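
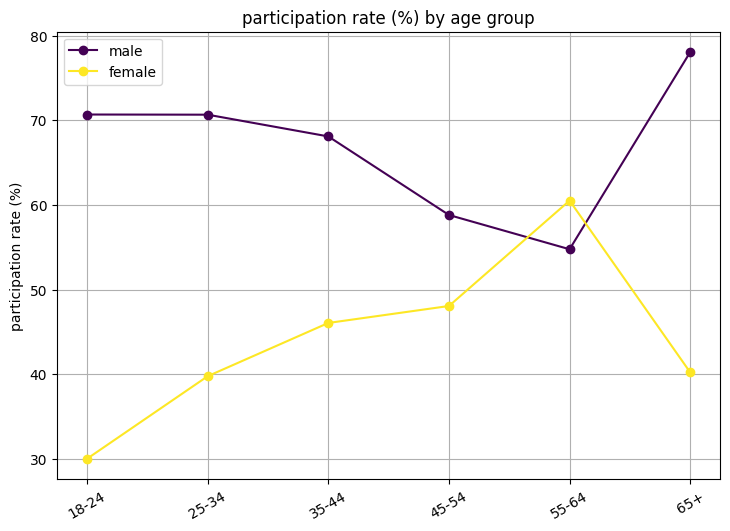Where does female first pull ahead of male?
45-54: female ≈ 50 vs male ≈ 60 (not yet); 55-64: female ≈ 60 vs male ≈ 55 (first crossover).

55-64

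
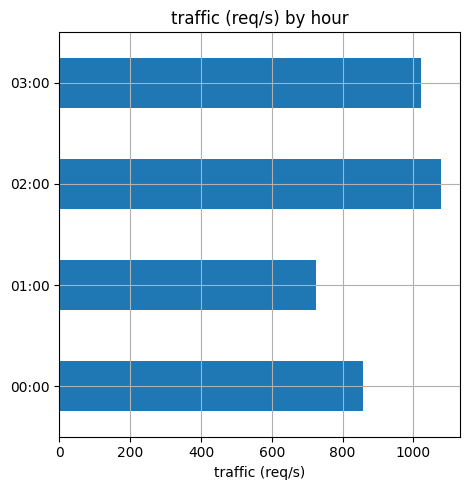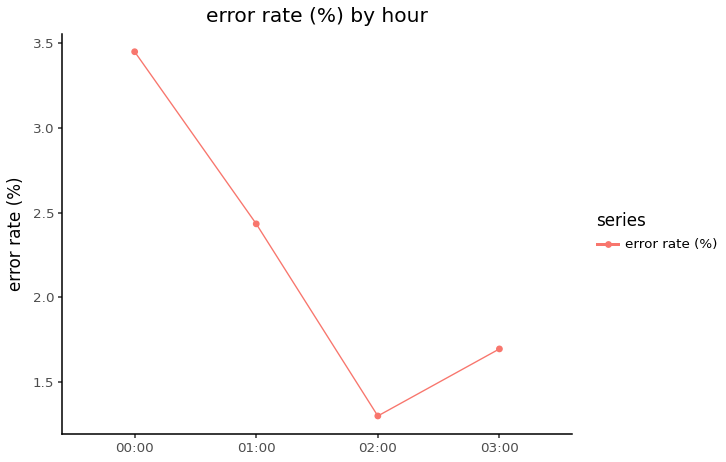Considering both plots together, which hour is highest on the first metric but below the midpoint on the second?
02:00

Chart 2 median error rate (%) ≈ 2; below-median hours: 02:00, 03:00. Among those, 02:00 has the highest traffic (req/s) (≈ 1100).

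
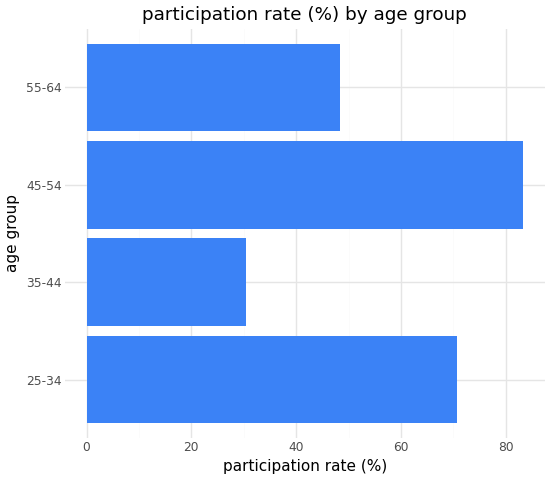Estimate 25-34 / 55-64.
≈ 1.4×

25-34 ≈ 70, 55-64 ≈ 50; 70/50 ≈ 1.4.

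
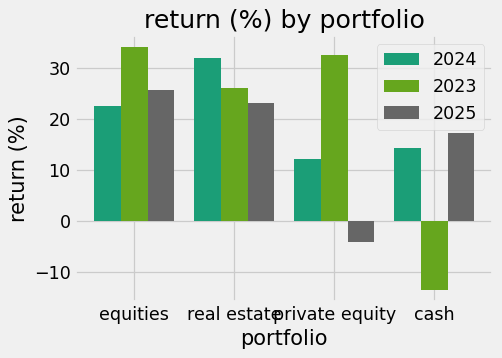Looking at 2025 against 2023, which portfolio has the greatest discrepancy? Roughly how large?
private equity, ≈ 35 %

private equity: 2025 ≈ -5, 2023 ≈ 30 → gap ≈ 35. Next-largest (cash) is only ≈ 30.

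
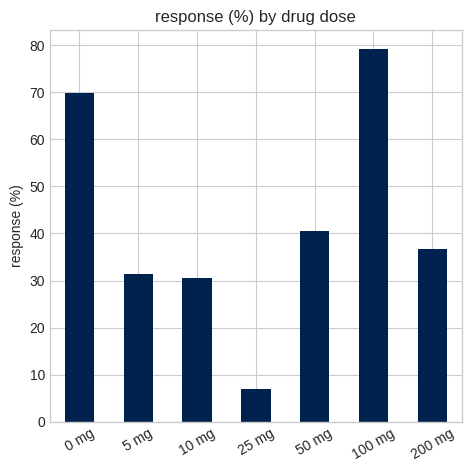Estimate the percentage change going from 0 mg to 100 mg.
0 mg ≈ 70, 100 mg ≈ 80; (80 − 70) / 70 ≈ +14.3%.

≈ +14.3%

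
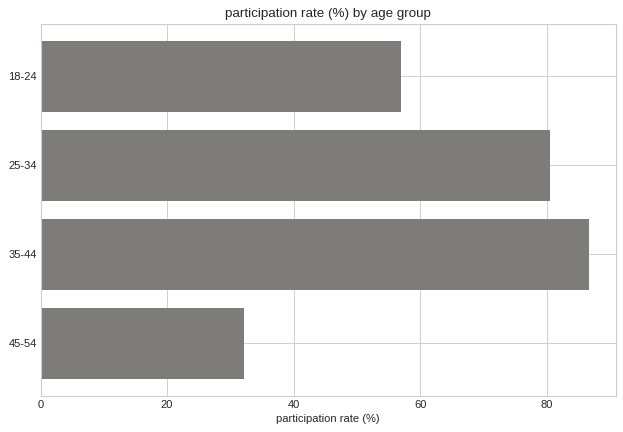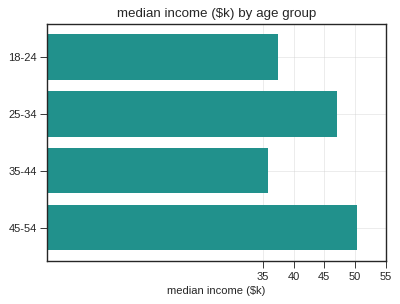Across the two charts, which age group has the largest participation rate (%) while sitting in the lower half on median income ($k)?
35-44

Chart 2 median median income ($k) ≈ 40; below-median age groups: 18-24, 35-44. Among those, 35-44 has the highest participation rate (%) (≈ 90).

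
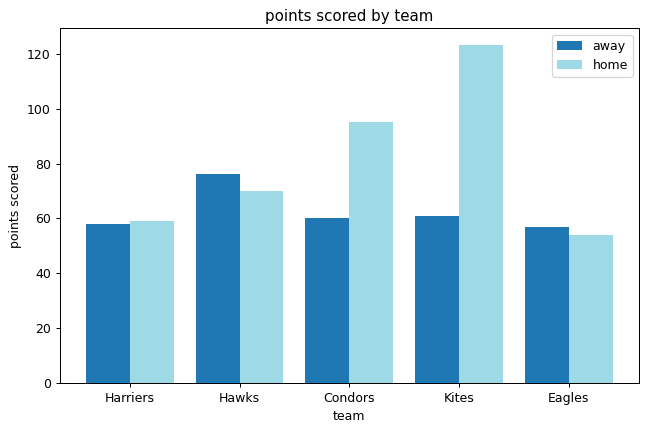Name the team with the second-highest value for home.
Top 3 for home: Kites ≈ 120, Condors ≈ 100, Hawks ≈ 80.

Condors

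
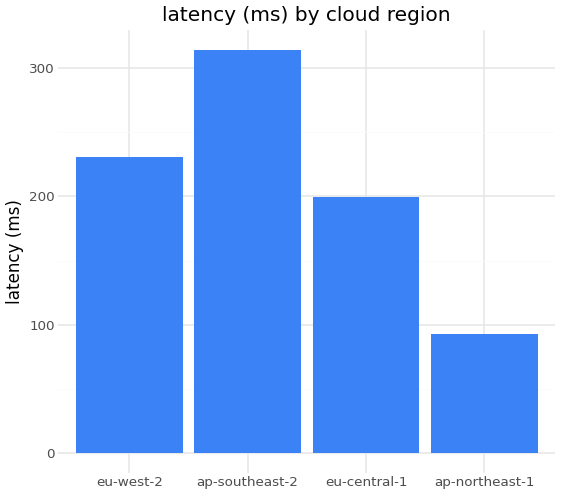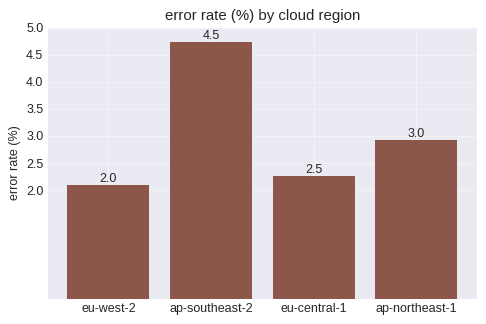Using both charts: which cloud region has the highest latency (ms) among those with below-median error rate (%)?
Chart 2 median error rate (%) ≈ 2.5; below-median cloud regions: eu-west-2, eu-central-1. Among those, eu-west-2 has the highest latency (ms) (≈ 250).

eu-west-2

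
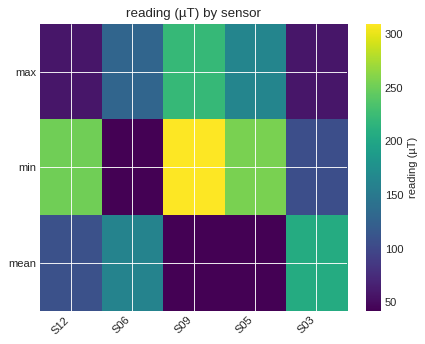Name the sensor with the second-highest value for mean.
S06

Top 3 for mean: S03 ≈ 200, S06 ≈ 150, S12 ≈ 100.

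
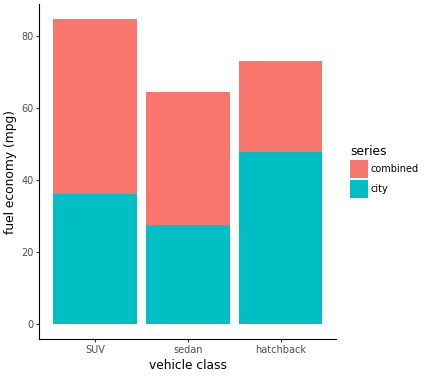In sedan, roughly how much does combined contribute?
combined top ≈ 60, bottom ≈ 30; segment ≈ 30.

≈ 30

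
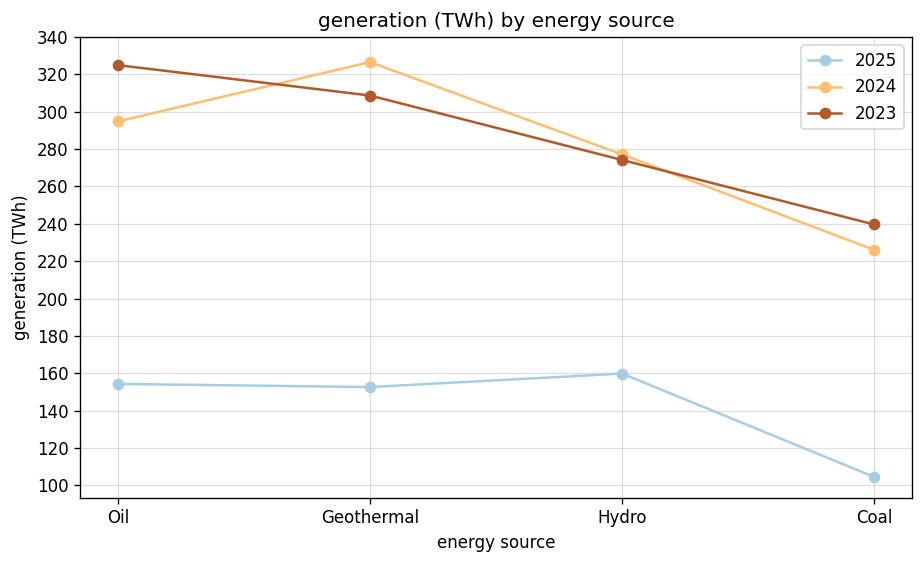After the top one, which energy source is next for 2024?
Oil

Top 3 for 2024: Geothermal ≈ 320, Oil ≈ 300, Hydro ≈ 280.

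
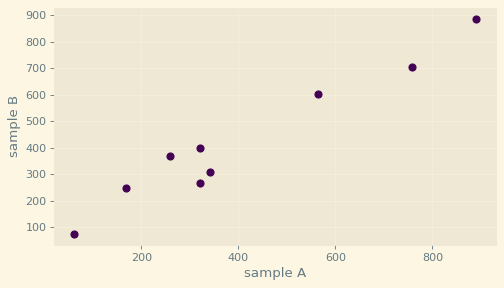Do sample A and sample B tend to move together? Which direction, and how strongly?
Points are positively correlated; strong (|r| ≈ 1.0).

positive, strong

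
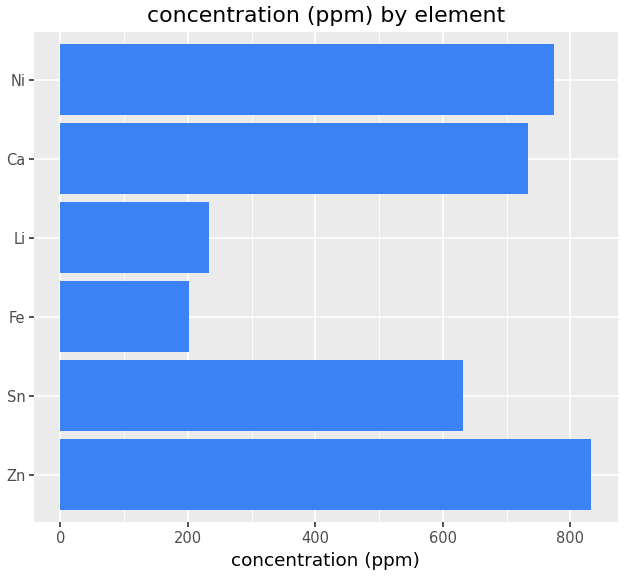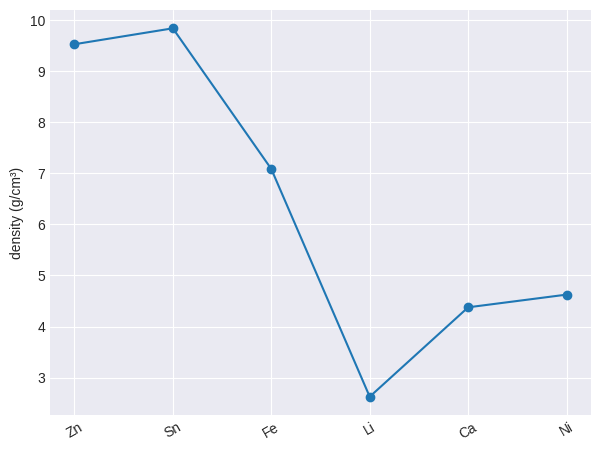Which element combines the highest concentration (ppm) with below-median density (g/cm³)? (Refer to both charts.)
Chart 2 median density (g/cm³) ≈ 6; below-median elements: Li, Ca, Ni. Among those, Ni has the highest concentration (ppm) (≈ 800).

Ni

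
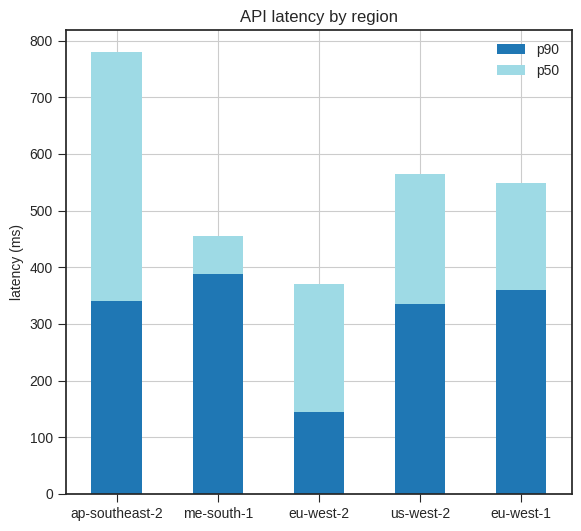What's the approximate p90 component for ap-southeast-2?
p90 top ≈ 300, bottom ≈ 0; segment ≈ 300.

≈ 300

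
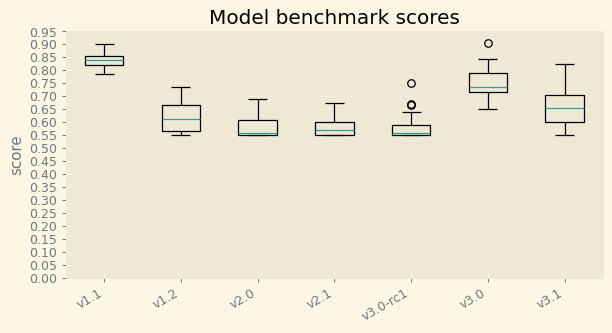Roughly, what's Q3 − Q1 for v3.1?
Q3 ≈ 0.70, Q1 ≈ 0.60; IQR ≈ 0.10.

≈ 0.10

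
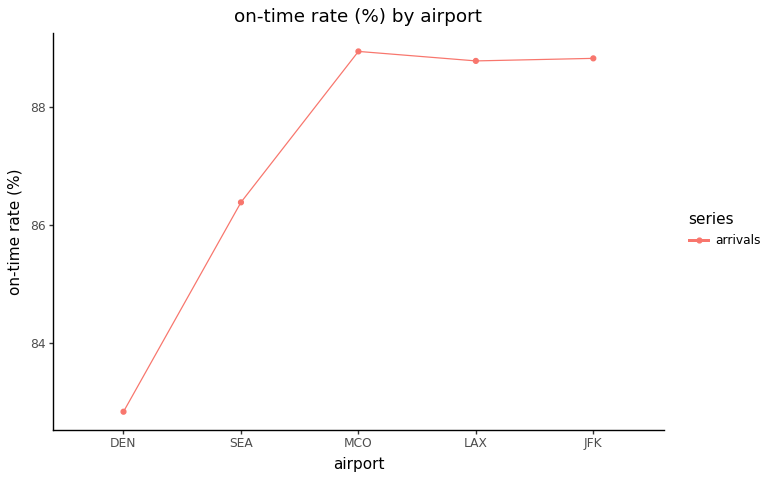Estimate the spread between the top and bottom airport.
≈ 6

Max MCO ≈ 89, min DEN ≈ 83; range ≈ 6.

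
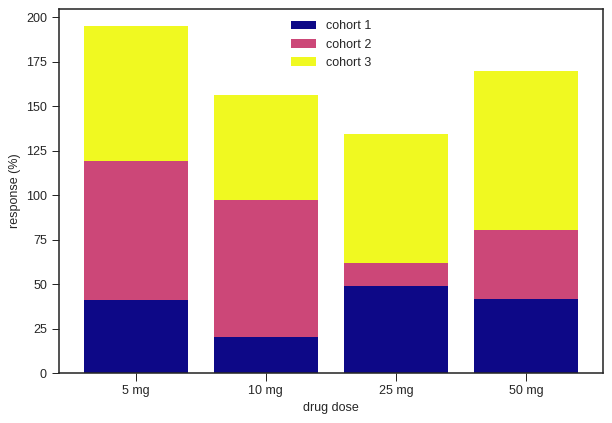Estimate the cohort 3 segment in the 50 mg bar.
≈ 80

cohort 3 top ≈ 160, bottom ≈ 80; segment ≈ 80.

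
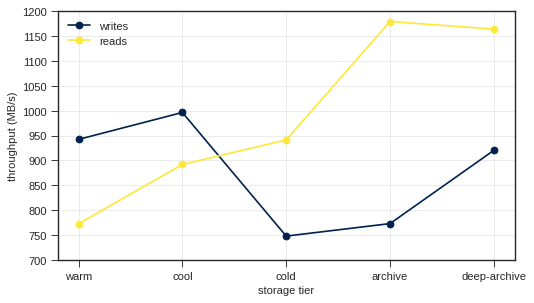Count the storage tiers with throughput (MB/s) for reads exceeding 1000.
Above 1000: archive, deep-archive.

2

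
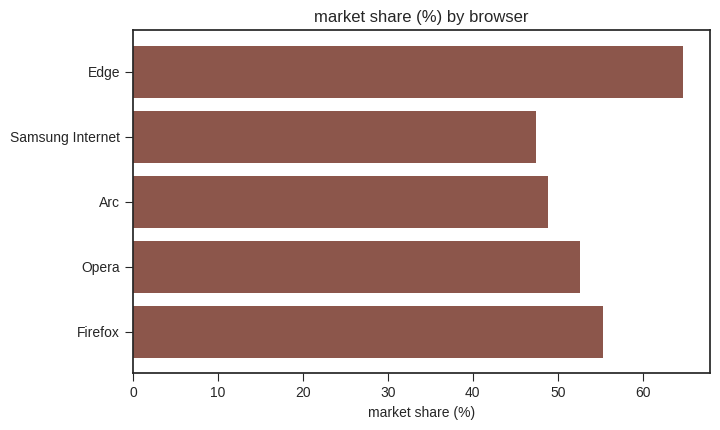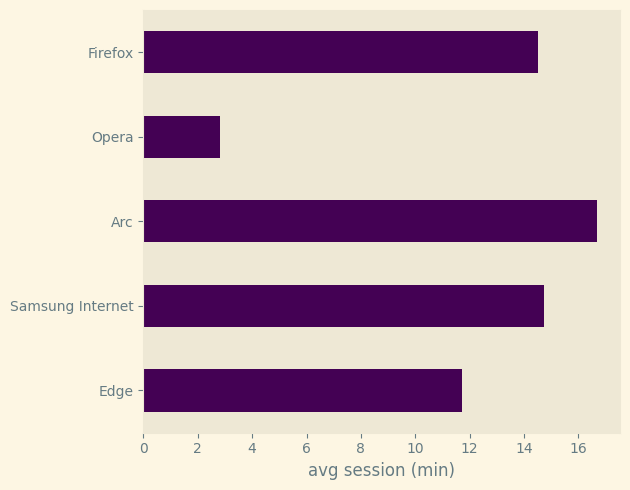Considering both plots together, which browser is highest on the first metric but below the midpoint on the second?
Chart 2 median avg session (min) ≈ 14; below-median browsers: Edge, Opera. Among those, Edge has the highest market share (%) (≈ 60).

Edge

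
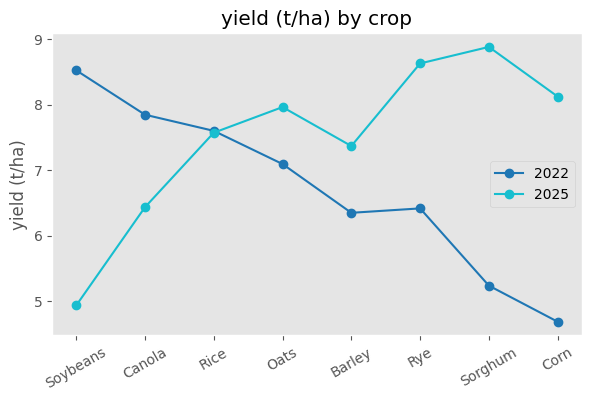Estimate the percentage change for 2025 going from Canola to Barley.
Canola ≈ 6.5, Barley ≈ 7.5; (7.5 − 6.5) / 6.5 ≈ +15.4%.

≈ +15.4%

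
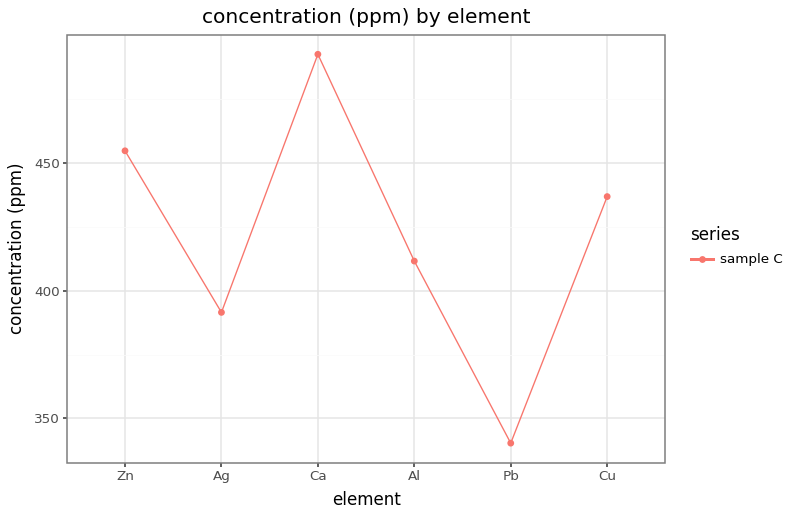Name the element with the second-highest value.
Top 3: Ca ≈ 500, Zn ≈ 460, Cu ≈ 440.

Zn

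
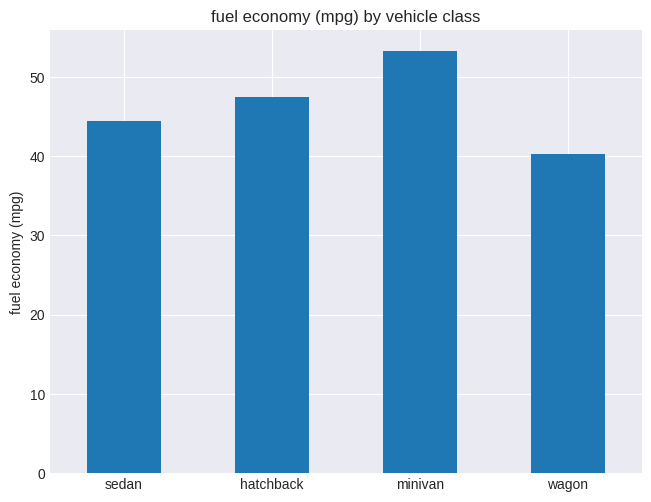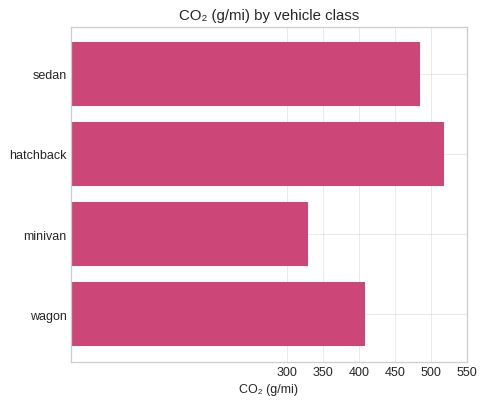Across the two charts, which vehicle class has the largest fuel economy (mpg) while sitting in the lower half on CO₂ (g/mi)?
Chart 2 median CO₂ (g/mi) ≈ 450; below-median vehicle classes: minivan, wagon. Among those, minivan has the highest fuel economy (mpg) (≈ 55).

minivan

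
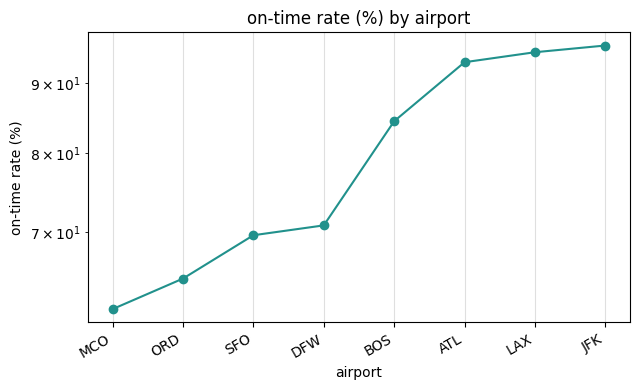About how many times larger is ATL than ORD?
≈ 1.46×

ATL ≈ 95, ORD ≈ 65; 95/65 ≈ 1.46.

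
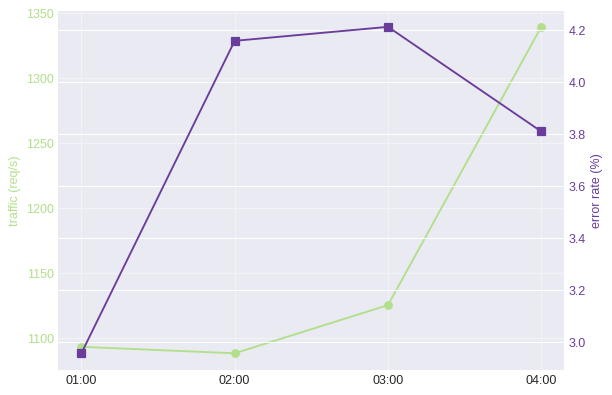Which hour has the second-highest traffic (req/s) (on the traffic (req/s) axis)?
03:00

Top 3 (on the traffic (req/s) axis): 04:00 ≈ 1350, 03:00 ≈ 1125, 01:00 ≈ 1100.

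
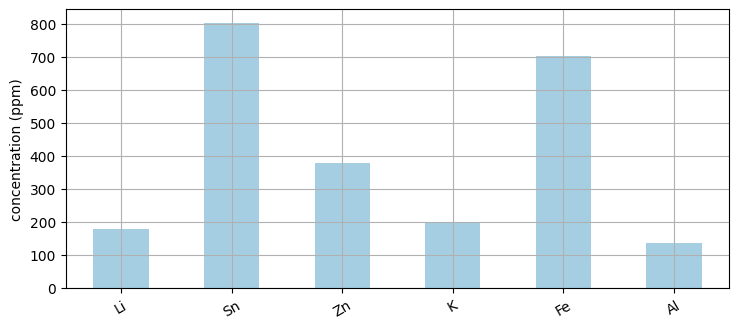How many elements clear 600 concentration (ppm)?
Above 600: Sn, Fe.

2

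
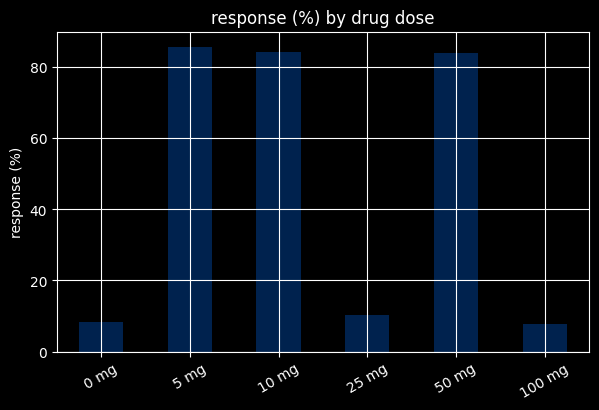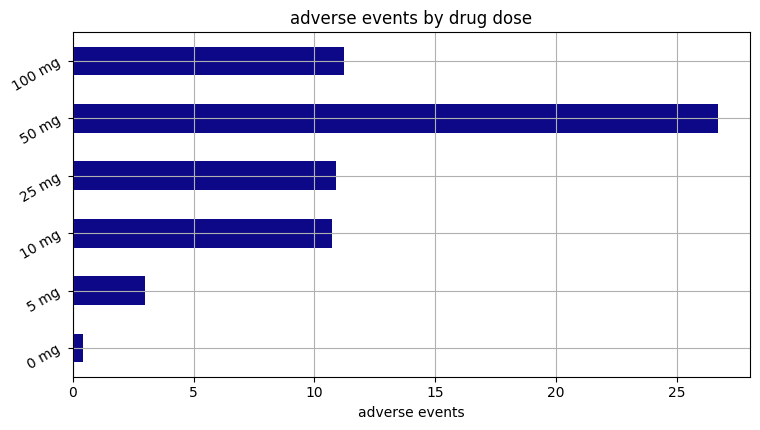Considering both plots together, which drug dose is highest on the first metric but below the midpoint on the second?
Chart 2 median adverse events ≈ 10; below-median drug doses: 0 mg, 5 mg, 10 mg. Among those, 5 mg has the highest response (%) (≈ 90).

5 mg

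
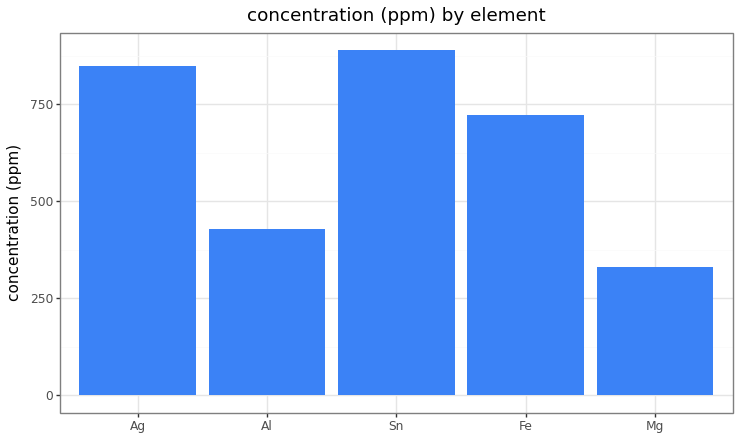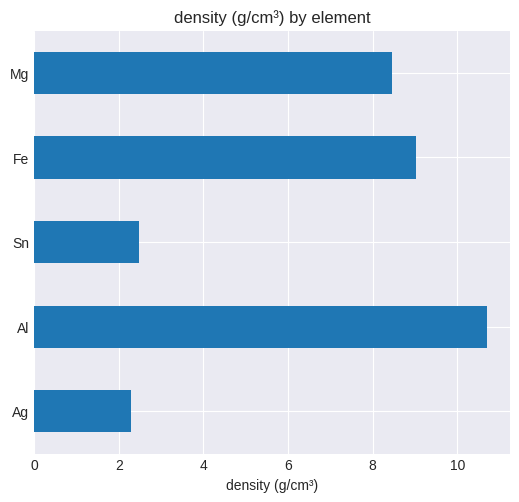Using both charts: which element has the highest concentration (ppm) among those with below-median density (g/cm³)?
Sn

Chart 2 median density (g/cm³) ≈ 8; below-median elements: Ag, Sn. Among those, Sn has the highest concentration (ppm) (≈ 900).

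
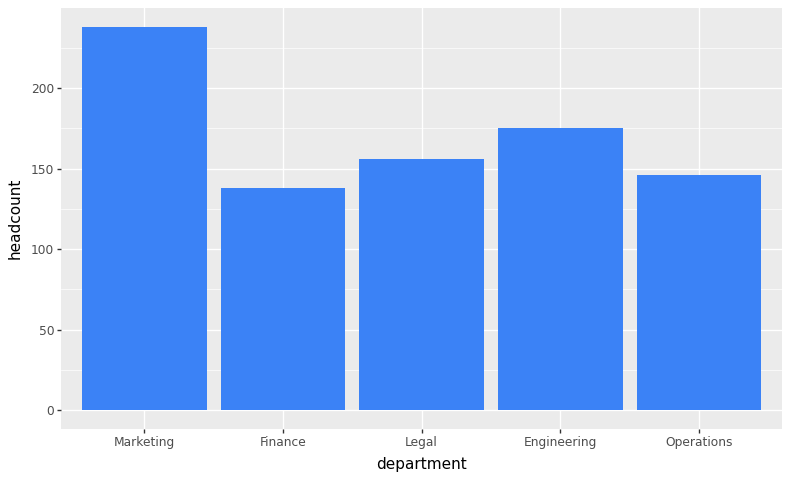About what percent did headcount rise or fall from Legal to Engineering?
Legal ≈ 160, Engineering ≈ 180; (180 − 160) / 160 ≈ +12.5%.

≈ +12.5%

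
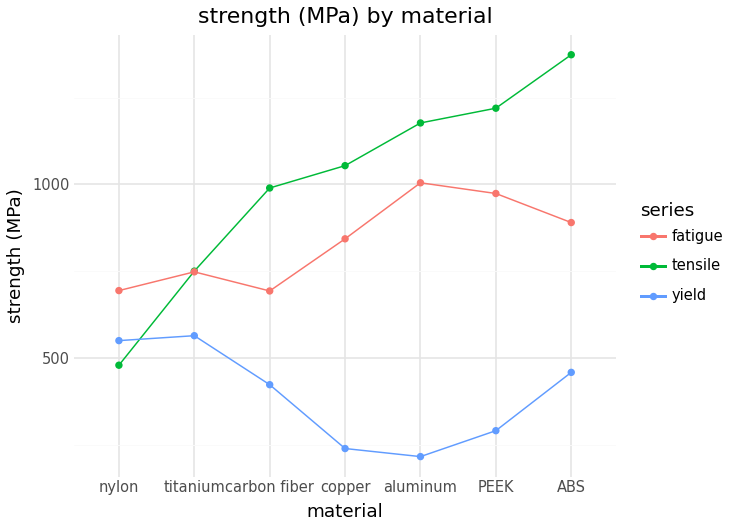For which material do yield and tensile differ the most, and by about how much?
aluminum: yield ≈ 200, tensile ≈ 1200 → gap ≈ 1000. Next-largest (PEEK) is only ≈ 900.

aluminum, ≈ 1000 MPa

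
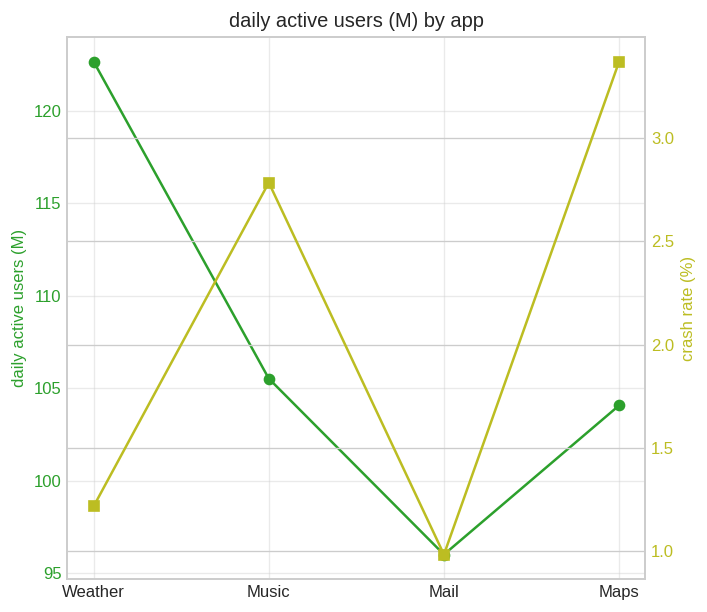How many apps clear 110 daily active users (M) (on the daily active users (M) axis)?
1

Above 110: Weather.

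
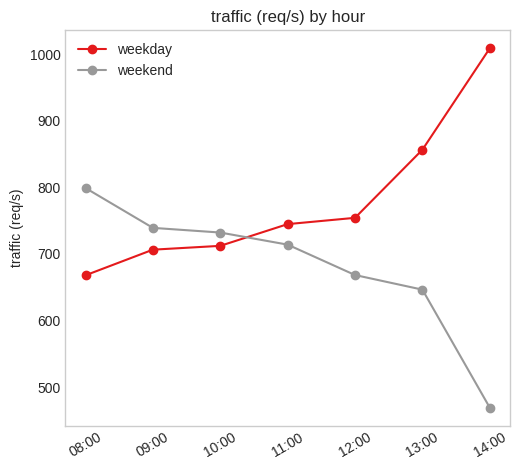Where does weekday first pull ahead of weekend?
10:00: weekday ≈ 700 vs weekend ≈ 750 (not yet); 11:00: weekday ≈ 750 vs weekend ≈ 700 (first crossover).

11:00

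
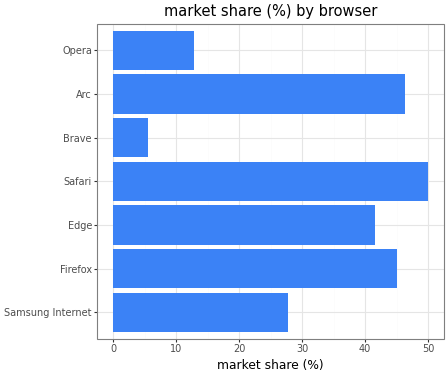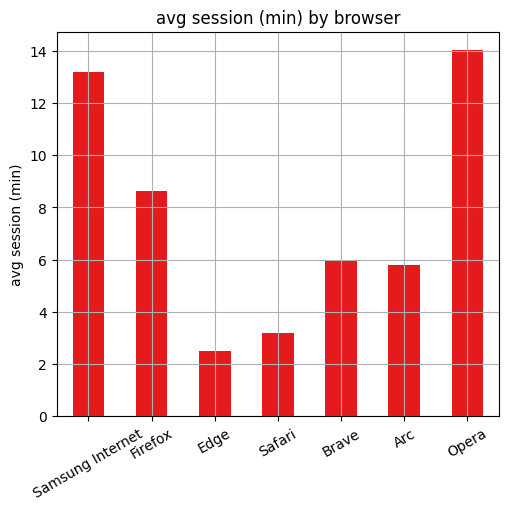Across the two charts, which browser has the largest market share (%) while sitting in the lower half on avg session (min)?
Safari

Chart 2 median avg session (min) ≈ 6; below-median browsers: Edge, Safari, Arc. Among those, Safari has the highest market share (%) (≈ 50).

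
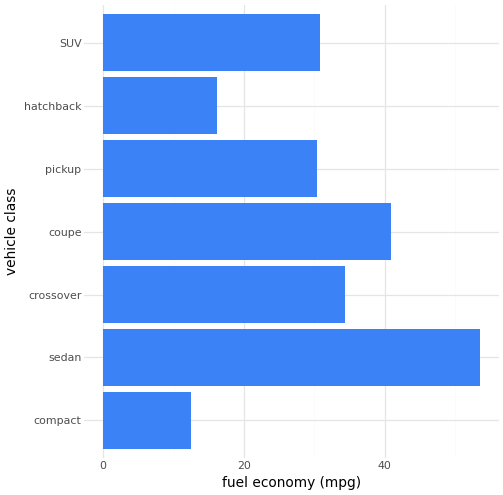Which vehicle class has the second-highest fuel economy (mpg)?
Top 3: sedan ≈ 55, coupe ≈ 40, crossover ≈ 35.

coupe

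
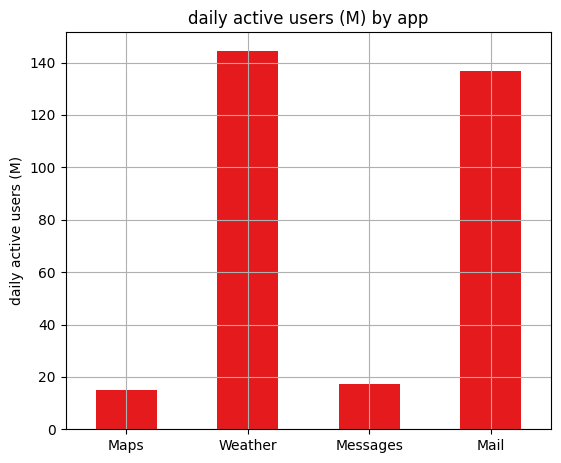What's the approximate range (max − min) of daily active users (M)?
≈ 120

Max Weather ≈ 140, min Maps ≈ 20; range ≈ 120.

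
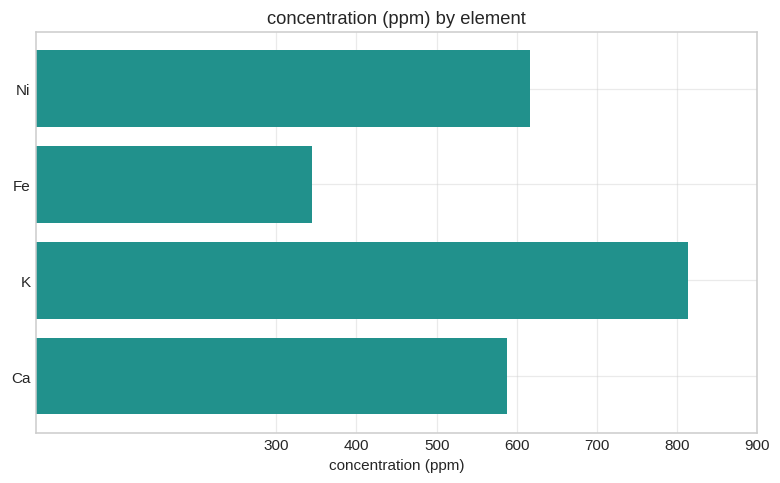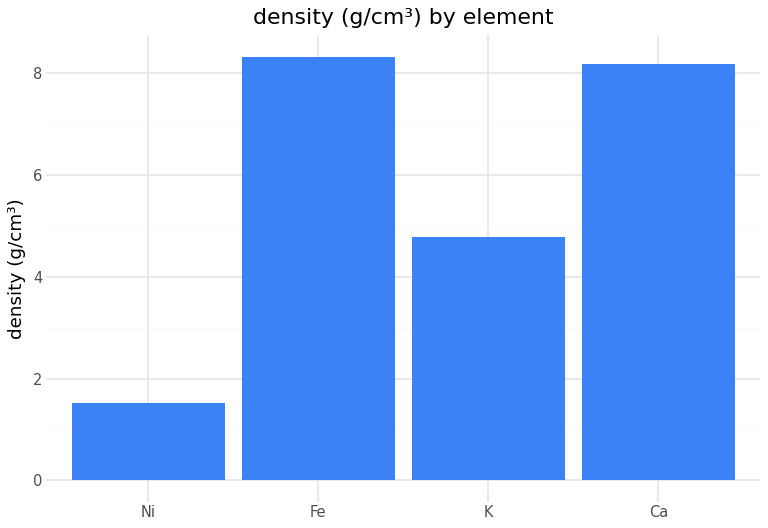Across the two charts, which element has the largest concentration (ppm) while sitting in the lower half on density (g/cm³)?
K

Chart 2 median density (g/cm³) ≈ 6; below-median elements: Ni, K. Among those, K has the highest concentration (ppm) (≈ 800).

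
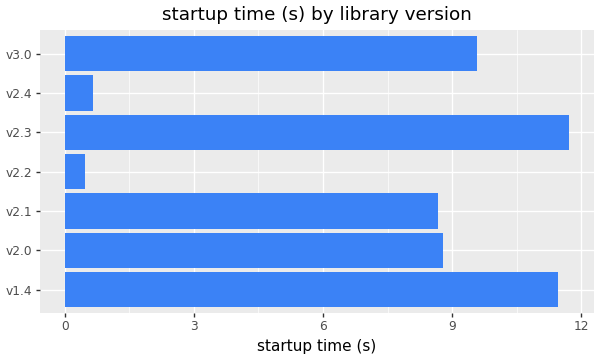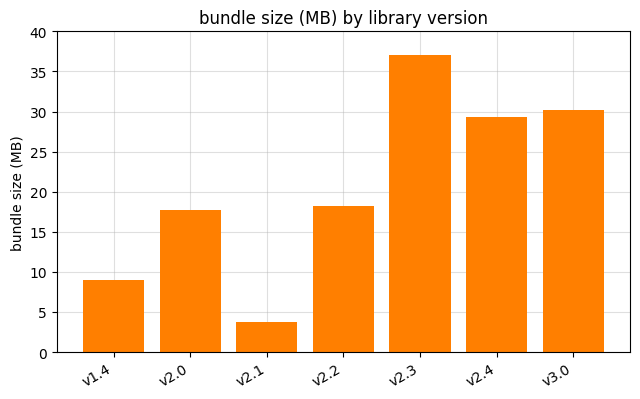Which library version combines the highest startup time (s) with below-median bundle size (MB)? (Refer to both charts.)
Chart 2 median bundle size (MB) ≈ 20; below-median library versions: v1.4, v2.0, v2.1. Among those, v1.4 has the highest startup time (s) (≈ 12).

v1.4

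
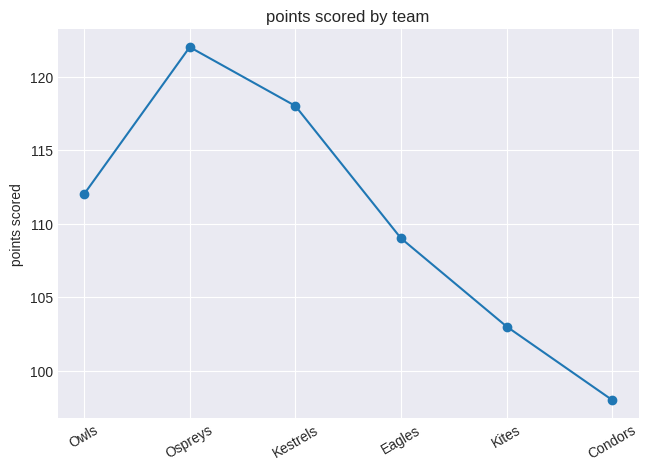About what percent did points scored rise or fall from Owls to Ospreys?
Owls ≈ 112, Ospreys ≈ 122; (122 − 112) / 112 ≈ +8.9%.

≈ +8.9%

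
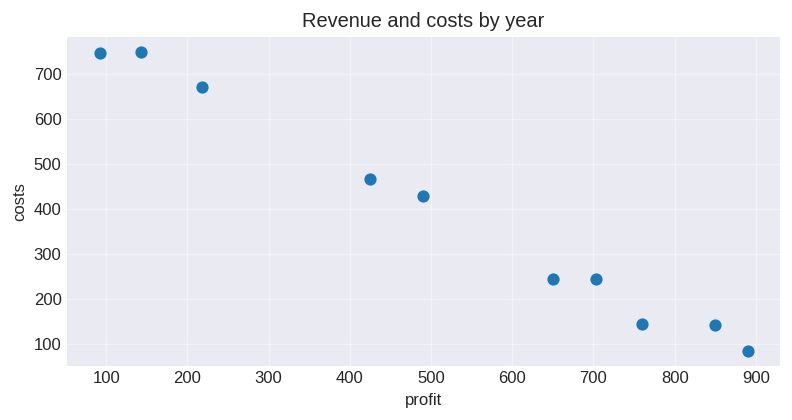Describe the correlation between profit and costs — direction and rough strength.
Points are negatively correlated; strong (|r| ≈ 1.0).

negative, strong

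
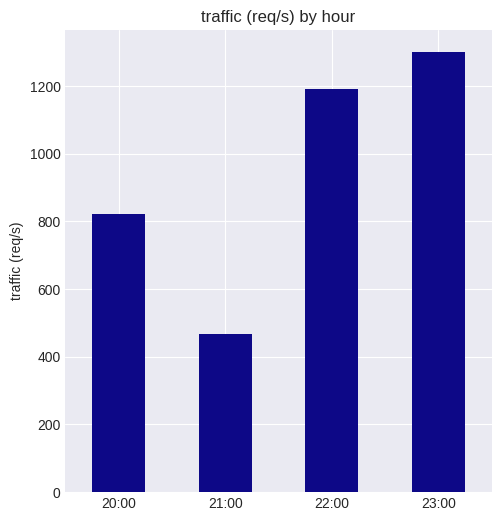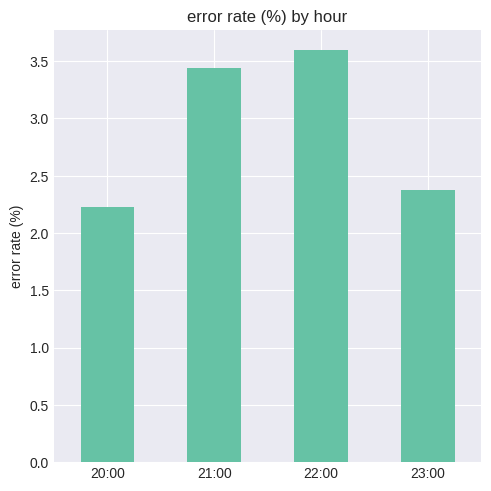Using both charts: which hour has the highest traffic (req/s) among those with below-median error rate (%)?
Chart 2 median error rate (%) ≈ 3; below-median hours: 20:00, 23:00. Among those, 23:00 has the highest traffic (req/s) (≈ 1200).

23:00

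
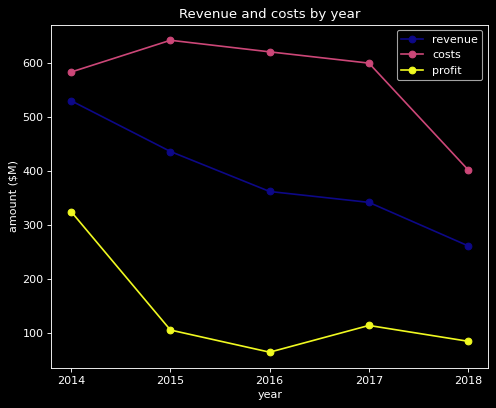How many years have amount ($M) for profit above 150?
Above 150: 2014.

1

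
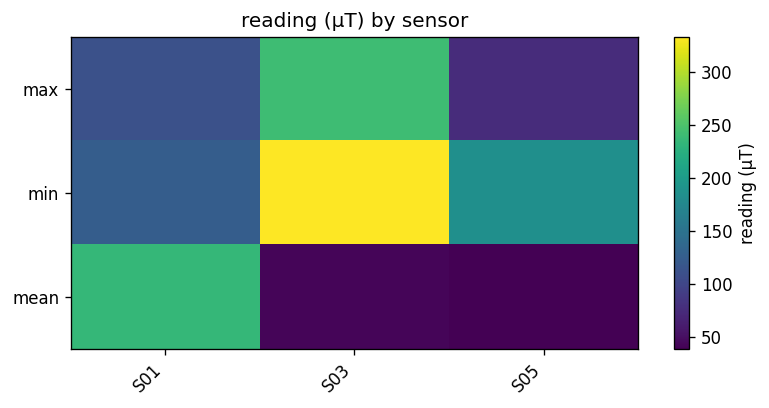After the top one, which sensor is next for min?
S05

Top 3 for min: S03 ≈ 325, S05 ≈ 175, S01 ≈ 125.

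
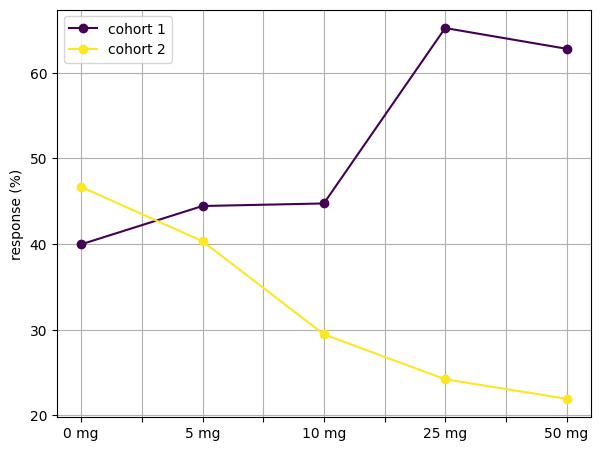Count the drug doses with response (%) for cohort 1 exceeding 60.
Above 60: 25 mg, 50 mg.

2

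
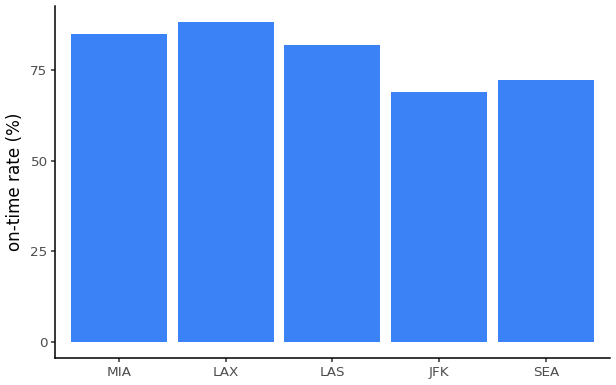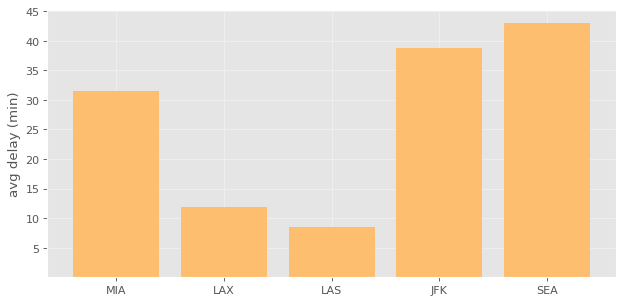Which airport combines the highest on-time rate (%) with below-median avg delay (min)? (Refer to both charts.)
Chart 2 median avg delay (min) ≈ 30; below-median airports: LAX, LAS. Among those, LAX has the highest on-time rate (%) (≈ 90).

LAX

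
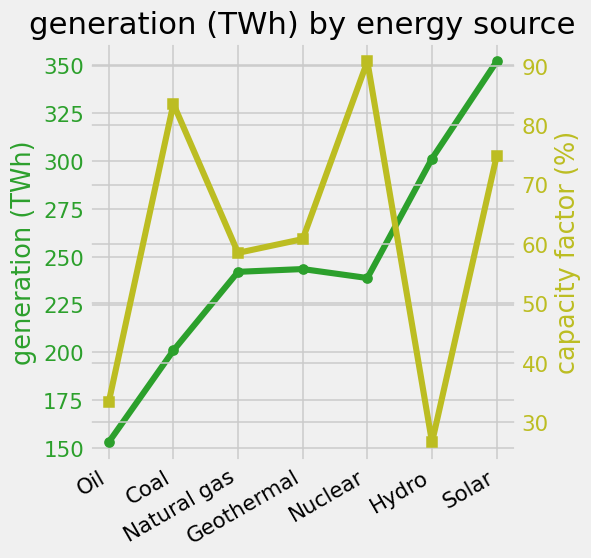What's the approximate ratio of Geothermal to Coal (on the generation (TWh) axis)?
≈ 1.2×

Geothermal ≈ 240, Coal ≈ 200; 240/200 ≈ 1.2.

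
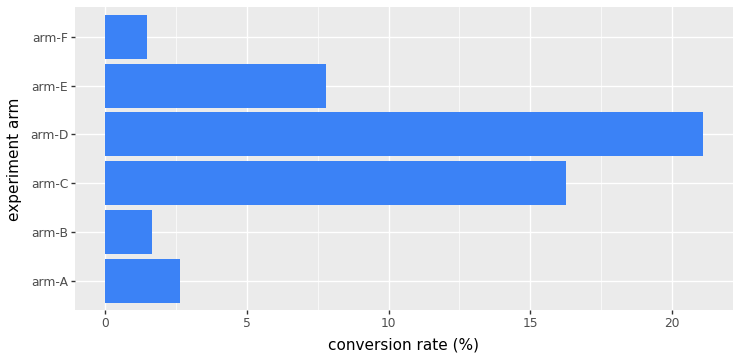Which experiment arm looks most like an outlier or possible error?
arm-D ≈ 22; the rest sit between ≈ 2 and ≈ 16.

arm-D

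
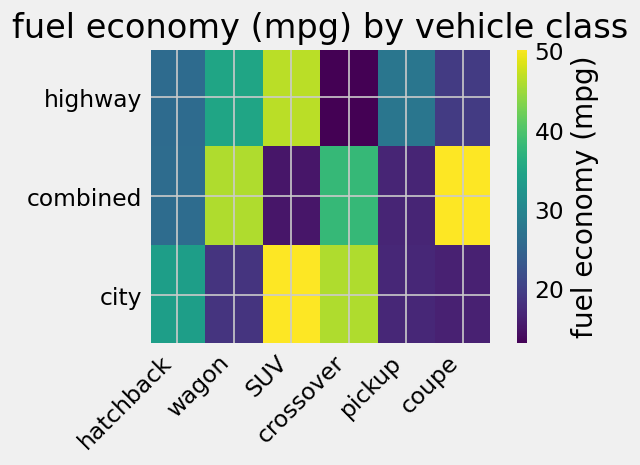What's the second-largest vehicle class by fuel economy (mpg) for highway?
Top 3 for highway: SUV ≈ 45, wagon ≈ 35, pickup ≈ 30.

wagon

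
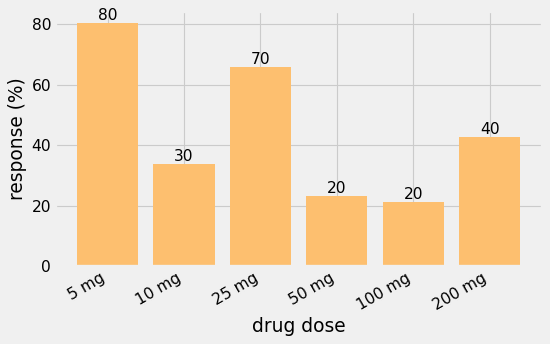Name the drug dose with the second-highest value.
25 mg

Top 3: 5 mg ≈ 80, 25 mg ≈ 70, 200 mg ≈ 40.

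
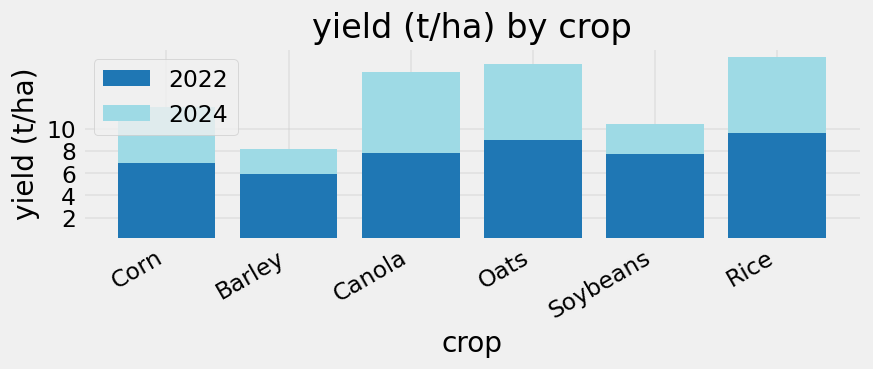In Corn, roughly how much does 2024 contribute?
2024 top ≈ 12, bottom ≈ 6; segment ≈ 6.

≈ 6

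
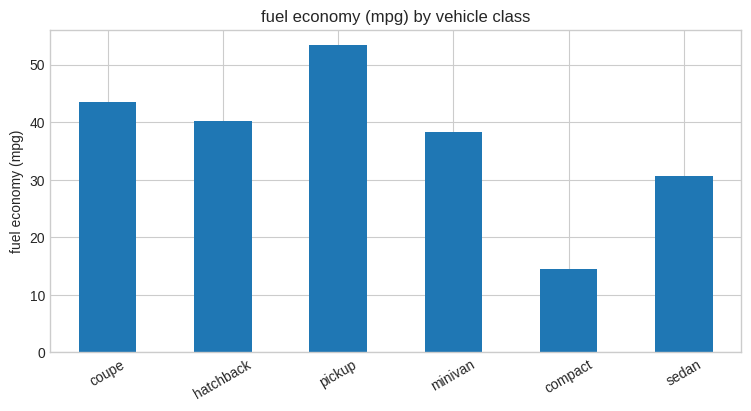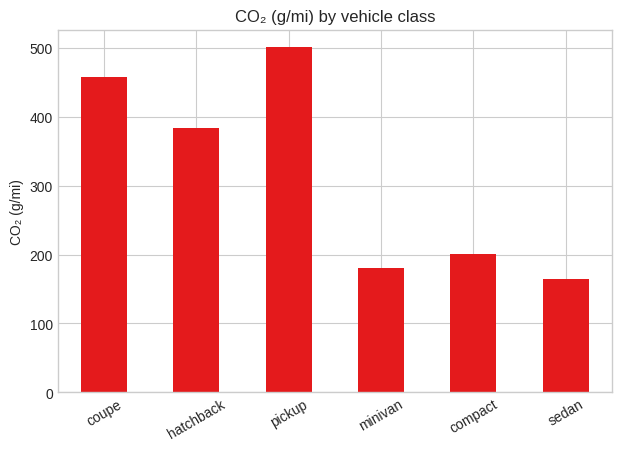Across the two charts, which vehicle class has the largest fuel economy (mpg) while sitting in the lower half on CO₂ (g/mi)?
minivan

Chart 2 median CO₂ (g/mi) ≈ 300; below-median vehicle classes: minivan, compact, sedan. Among those, minivan has the highest fuel economy (mpg) (≈ 40).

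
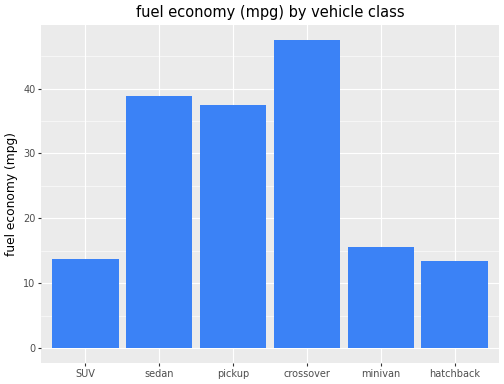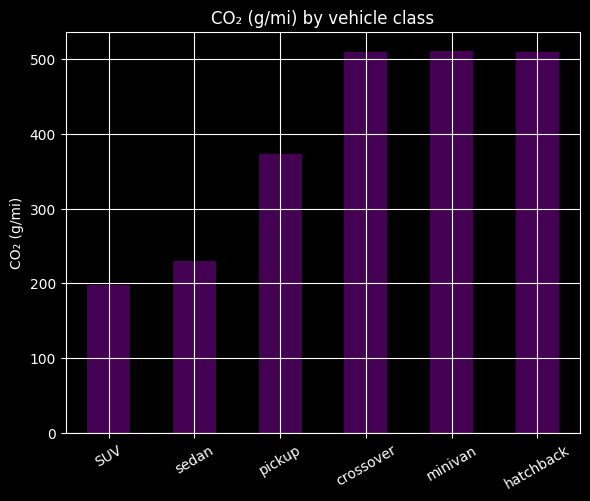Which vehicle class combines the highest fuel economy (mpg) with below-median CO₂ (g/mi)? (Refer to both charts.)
sedan

Chart 2 median CO₂ (g/mi) ≈ 450; below-median vehicle classes: SUV, sedan, pickup. Among those, sedan has the highest fuel economy (mpg) (≈ 40).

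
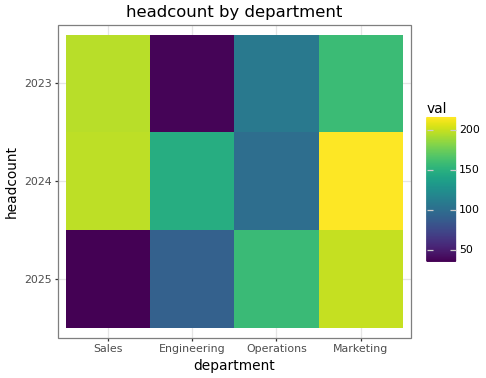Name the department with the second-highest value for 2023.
Marketing

Top 3 for 2023: Sales ≈ 200, Marketing ≈ 160, Operations ≈ 100.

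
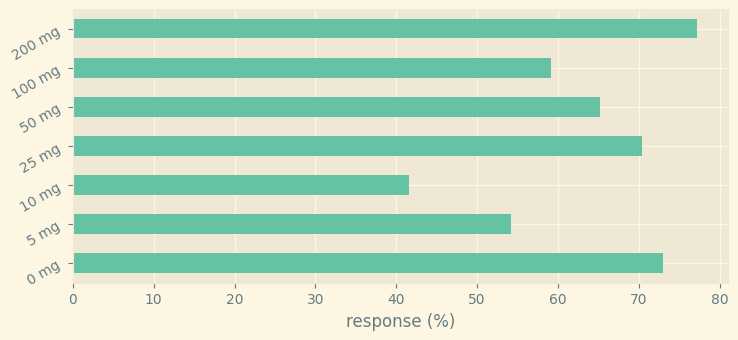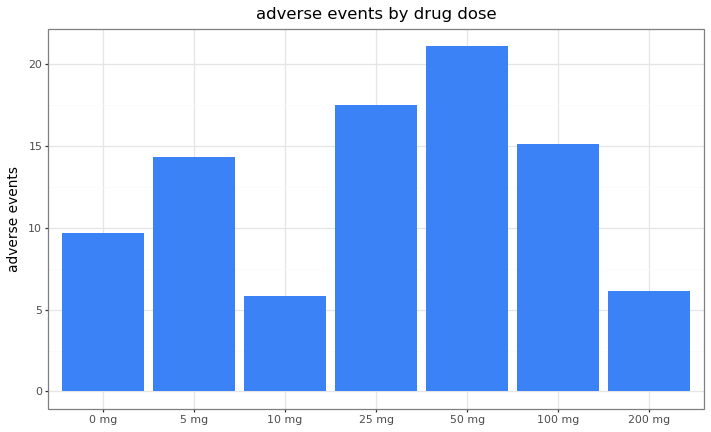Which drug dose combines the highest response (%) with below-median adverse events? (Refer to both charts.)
200 mg

Chart 2 median adverse events ≈ 14; below-median drug doses: 0 mg, 10 mg, 200 mg. Among those, 200 mg has the highest response (%) (≈ 80).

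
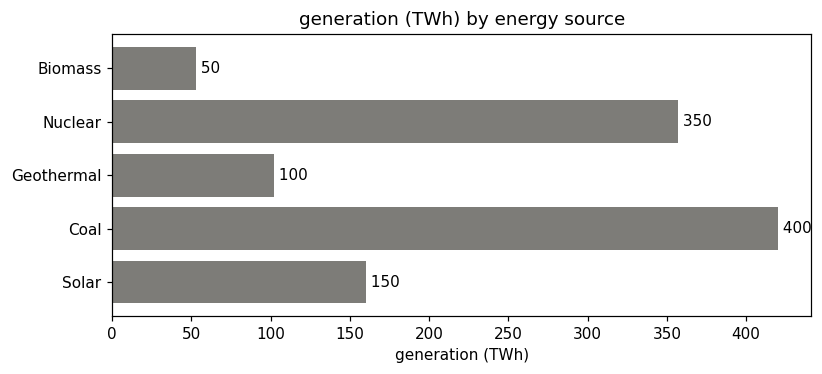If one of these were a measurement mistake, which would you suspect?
Coal ≈ 400; the rest sit between ≈ 50 and ≈ 350.

Coal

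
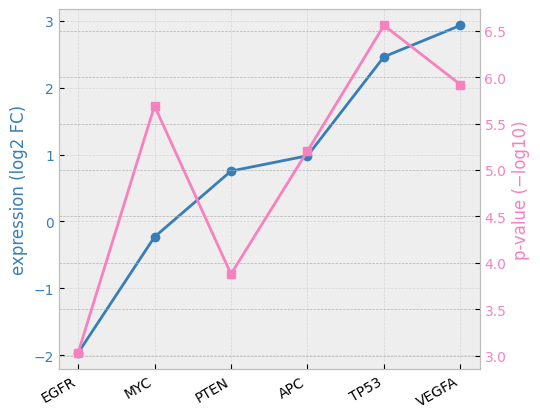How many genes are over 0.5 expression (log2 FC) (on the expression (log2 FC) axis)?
Above 0.5: PTEN, APC, TP53, VEGFA.

4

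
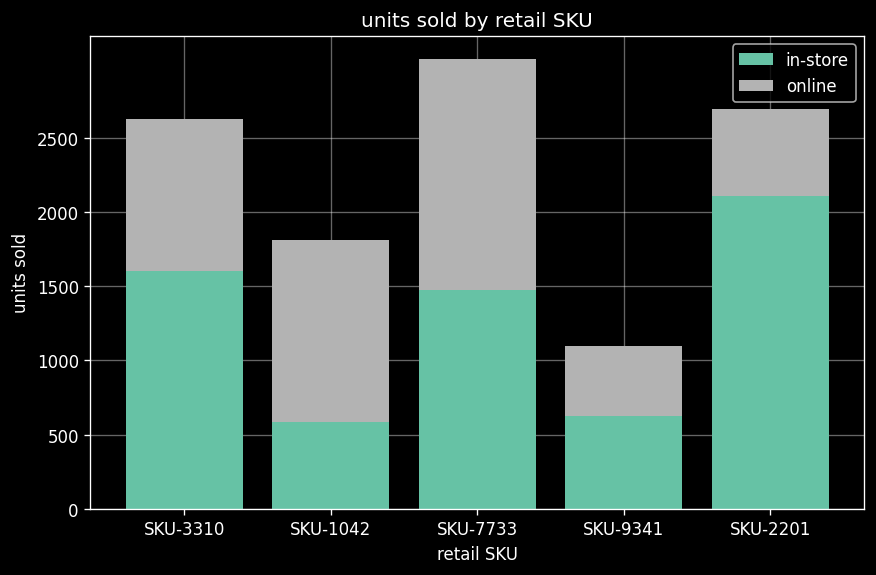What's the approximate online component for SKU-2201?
online top ≈ 2500, bottom ≈ 2000; segment ≈ 500.

≈ 500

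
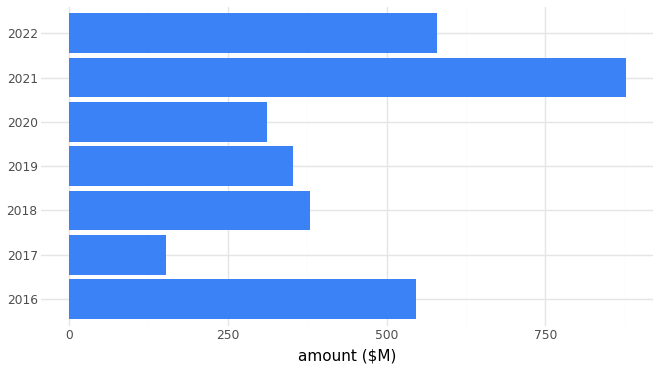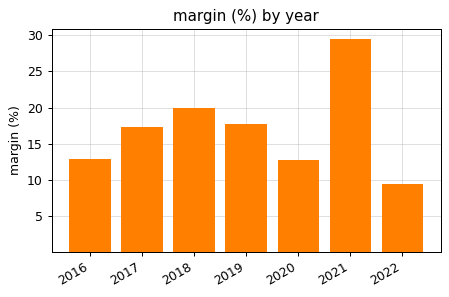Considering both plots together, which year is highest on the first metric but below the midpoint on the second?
Chart 2 median margin (%) ≈ 15; below-median years: 2016, 2020, 2022. Among those, 2022 has the highest amount ($M) (≈ 600).

2022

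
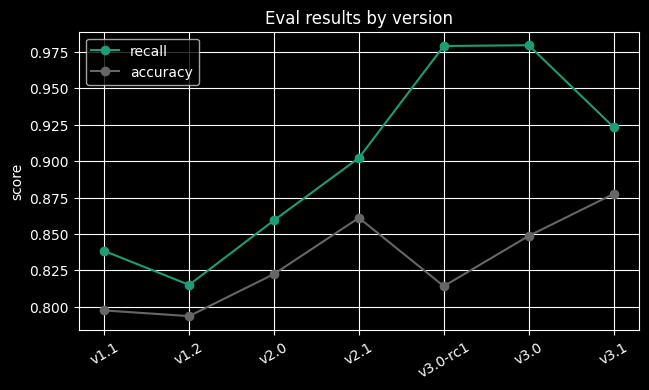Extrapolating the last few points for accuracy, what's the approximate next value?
Last three: 0.82, 0.84, 0.88 → slope ≈ 0.03/step → next ≈ 0.91.

≈ 0.91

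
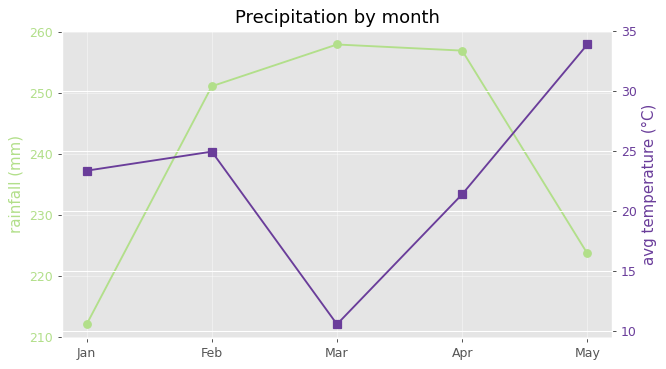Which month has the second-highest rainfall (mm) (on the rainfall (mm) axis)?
Apr

Top 3 (on the rainfall (mm) axis): Mar ≈ 260, Apr ≈ 255, Feb ≈ 250.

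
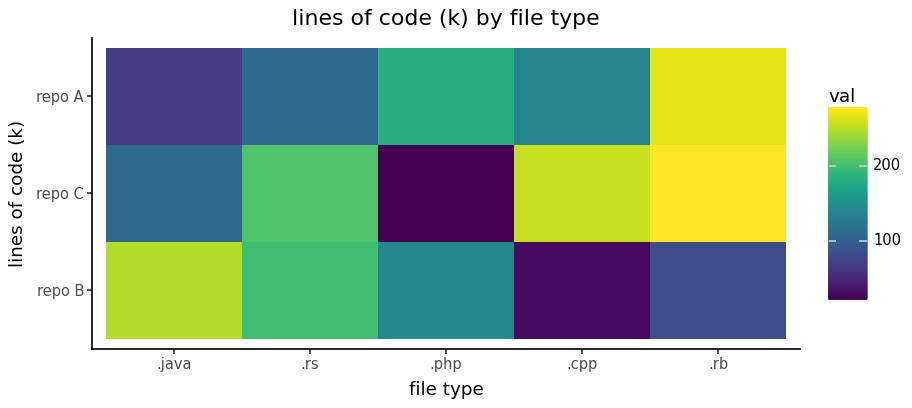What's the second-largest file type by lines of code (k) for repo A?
.php

Top 3 for repo A: .rb ≈ 275, .php ≈ 175, .cpp ≈ 125.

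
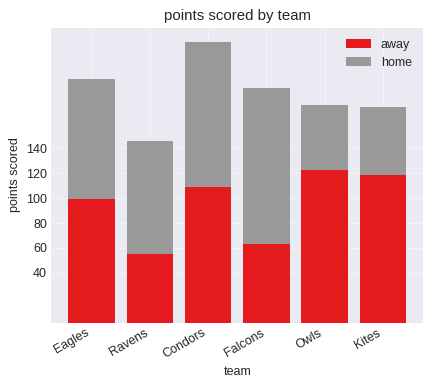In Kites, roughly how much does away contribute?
≈ 120

away top ≈ 120, bottom ≈ 0; segment ≈ 120.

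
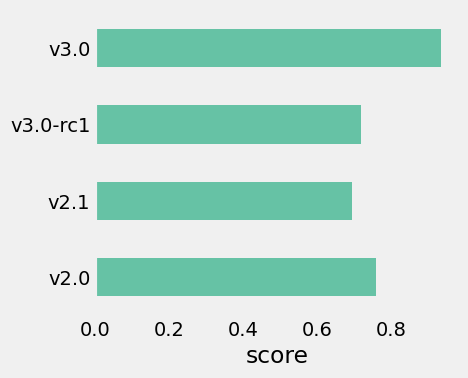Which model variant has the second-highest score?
v2.0

Top 3: v3.0 ≈ 0.9, v2.0 ≈ 0.8, v3.0-rc1 ≈ 0.7.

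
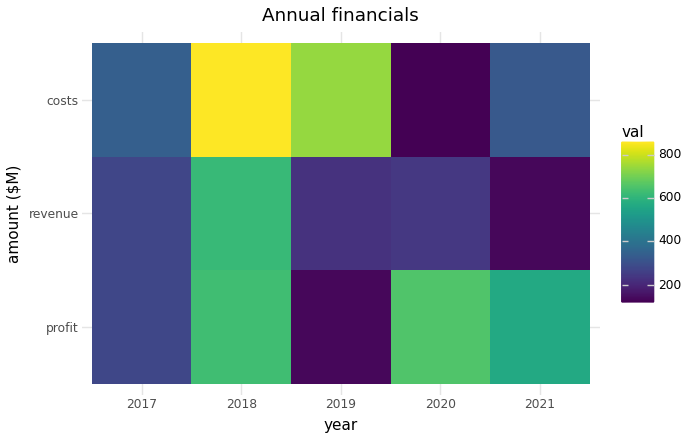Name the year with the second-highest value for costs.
2019

Top 3 for costs: 2018 ≈ 900, 2019 ≈ 700, 2017 ≈ 300.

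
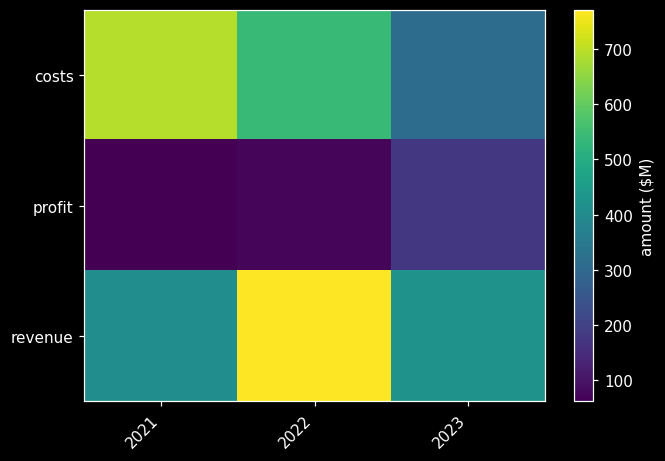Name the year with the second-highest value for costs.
2022

Top 3 for costs: 2021 ≈ 700, 2022 ≈ 500, 2023 ≈ 300.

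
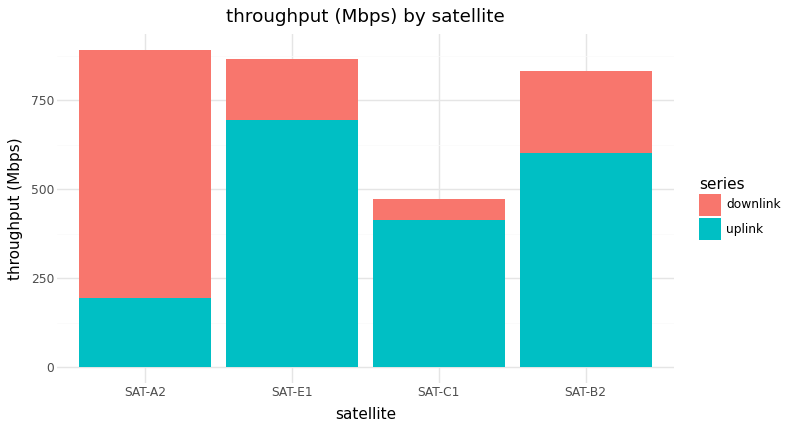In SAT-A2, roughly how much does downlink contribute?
≈ 700

downlink top ≈ 900, bottom ≈ 200; segment ≈ 700.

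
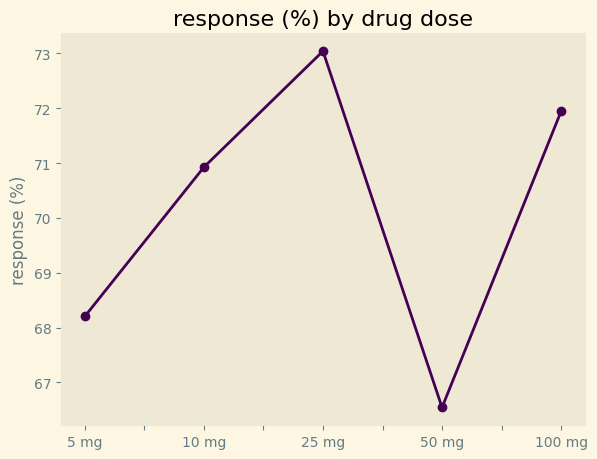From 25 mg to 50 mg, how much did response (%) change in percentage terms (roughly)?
25 mg ≈ 73, 50 mg ≈ 67; (67 − 73) / 73 ≈ -8.2%.

≈ -8.2%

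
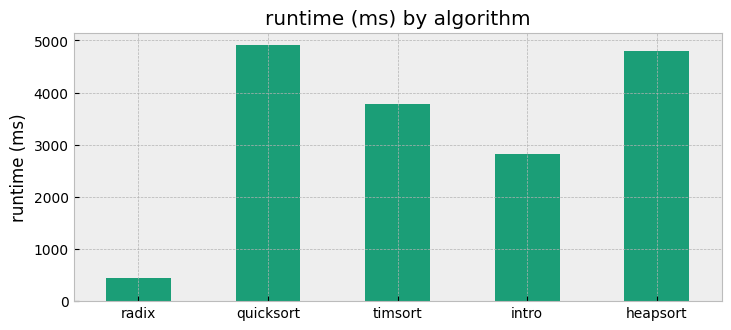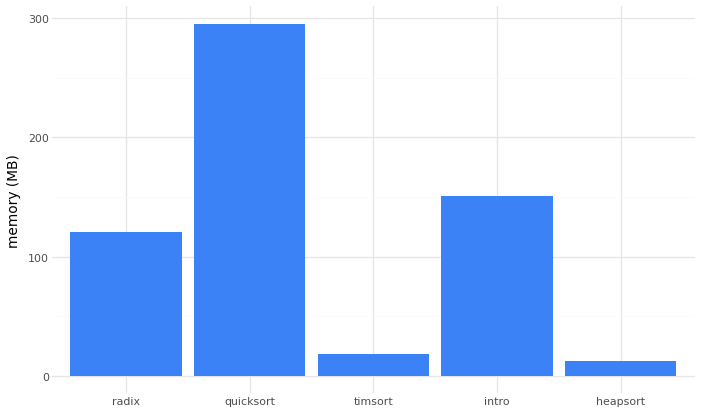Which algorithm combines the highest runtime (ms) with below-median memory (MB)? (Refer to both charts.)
heapsort

Chart 2 median memory (MB) ≈ 100; below-median algorithms: timsort, heapsort. Among those, heapsort has the highest runtime (ms) (≈ 5000).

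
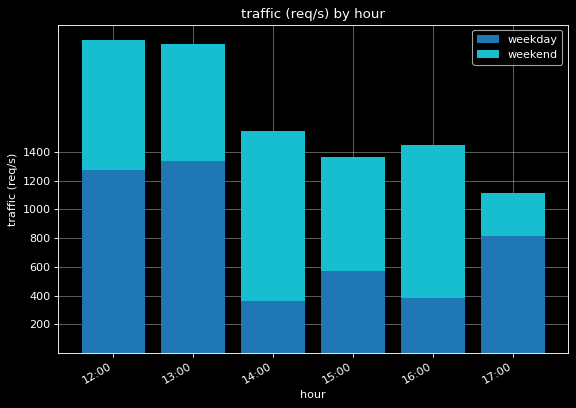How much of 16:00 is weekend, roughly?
weekend top ≈ 1400, bottom ≈ 400; segment ≈ 1000.

≈ 1000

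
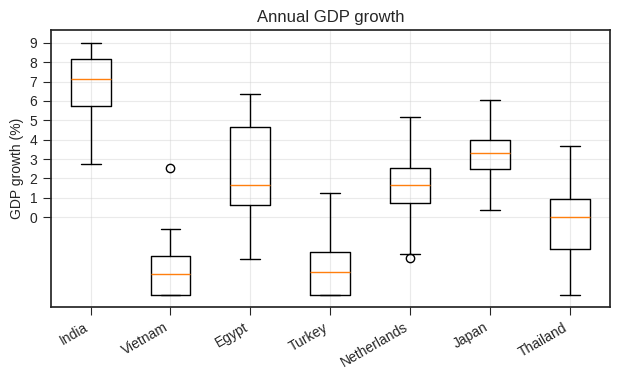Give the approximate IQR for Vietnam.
Q3 ≈ -2, Q1 ≈ -4; IQR ≈ 2.

≈ 2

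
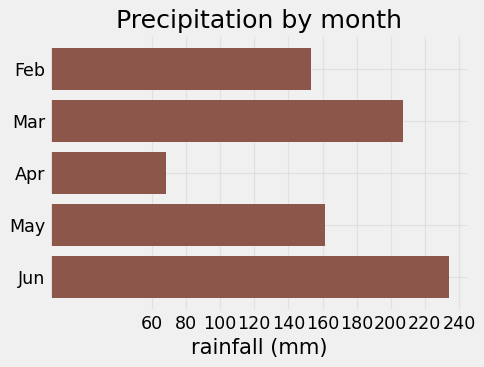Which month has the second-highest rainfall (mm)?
Top 3: Jun ≈ 240, Mar ≈ 200, May ≈ 160.

Mar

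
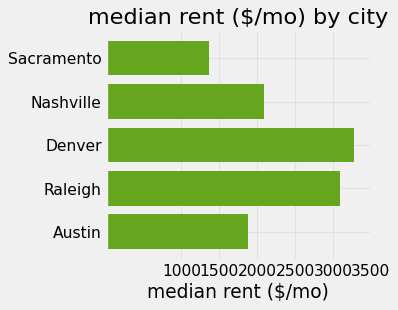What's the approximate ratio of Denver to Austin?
≈ 1.75×

Denver ≈ 3500, Austin ≈ 2000; 3500/2000 ≈ 1.75.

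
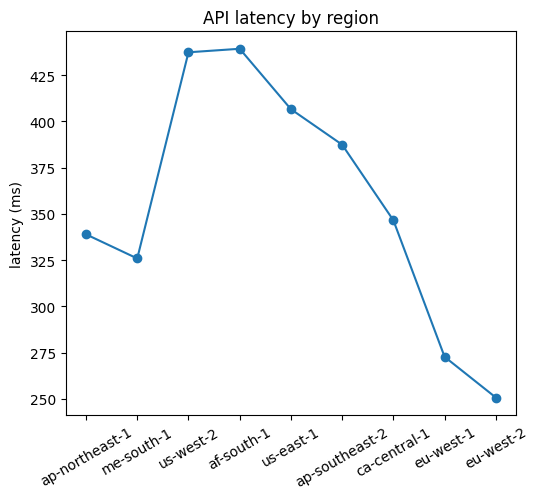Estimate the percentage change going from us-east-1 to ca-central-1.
≈ -15%

us-east-1 ≈ 400, ca-central-1 ≈ 340; (340 − 400) / 400 ≈ -15%.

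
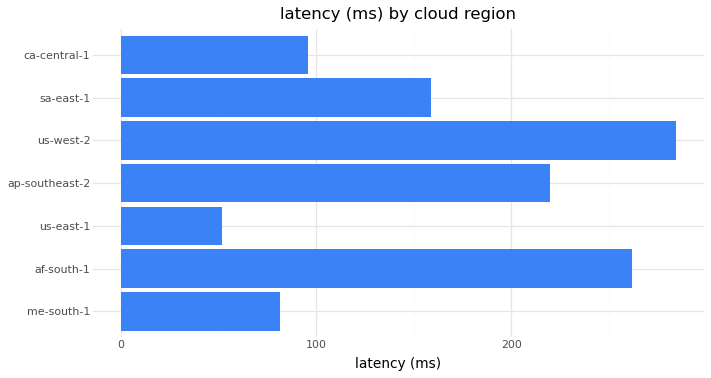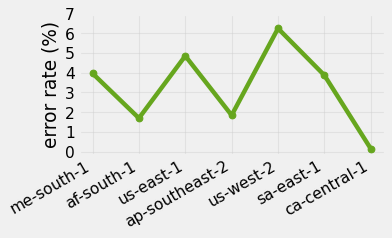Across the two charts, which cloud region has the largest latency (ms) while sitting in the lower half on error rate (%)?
Chart 2 median error rate (%) ≈ 4; below-median cloud regions: af-south-1, ap-southeast-2, ca-central-1. Among those, af-south-1 has the highest latency (ms) (≈ 250).

af-south-1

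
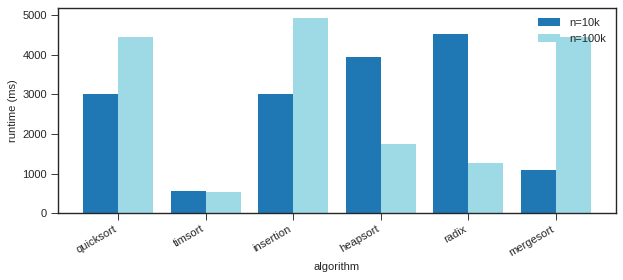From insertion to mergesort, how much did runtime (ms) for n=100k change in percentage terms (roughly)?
≈ -10%

insertion ≈ 5000, mergesort ≈ 4500; (4500 − 5000) / 5000 ≈ -10%.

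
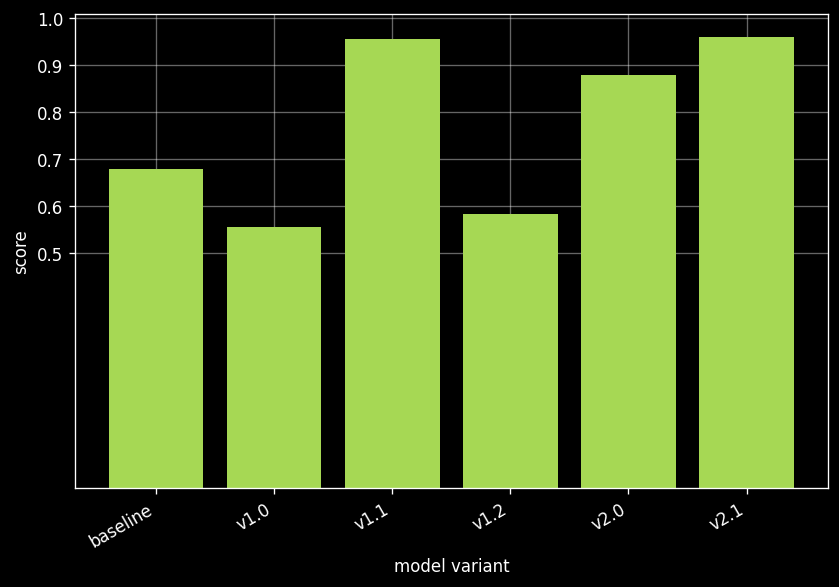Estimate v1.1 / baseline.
≈ 1.43×

v1.1 ≈ 1.0, baseline ≈ 0.7; 1.0/0.7 ≈ 1.43.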